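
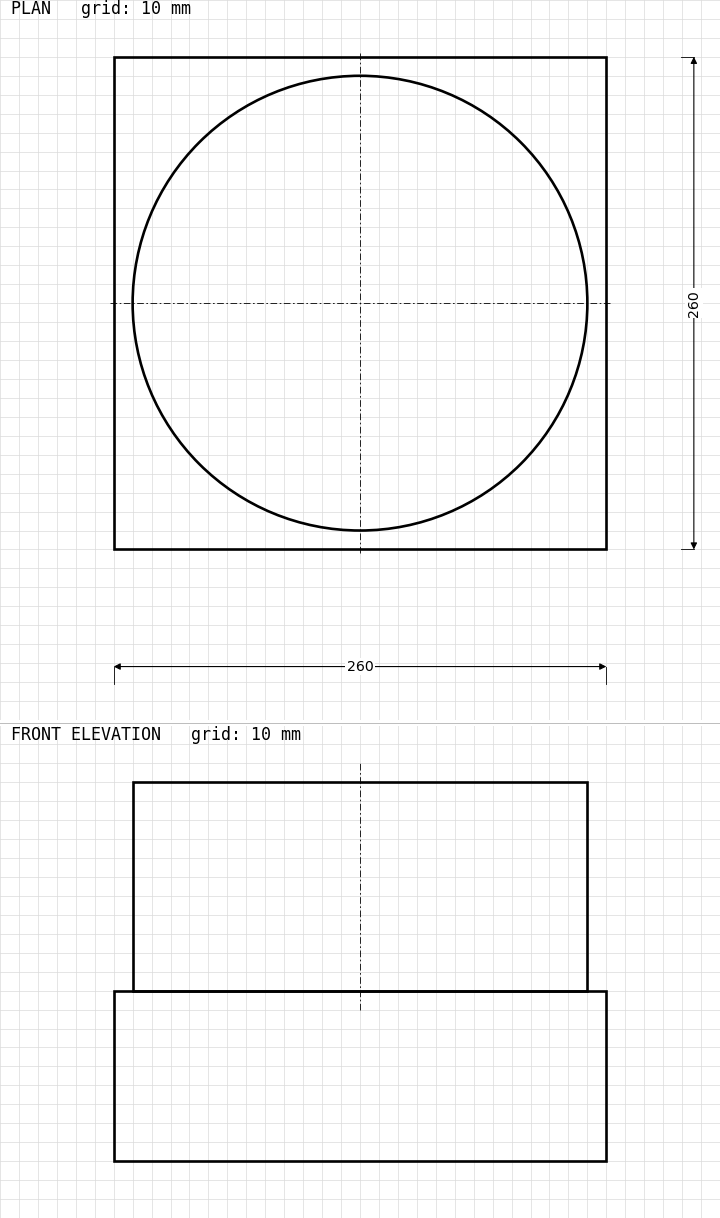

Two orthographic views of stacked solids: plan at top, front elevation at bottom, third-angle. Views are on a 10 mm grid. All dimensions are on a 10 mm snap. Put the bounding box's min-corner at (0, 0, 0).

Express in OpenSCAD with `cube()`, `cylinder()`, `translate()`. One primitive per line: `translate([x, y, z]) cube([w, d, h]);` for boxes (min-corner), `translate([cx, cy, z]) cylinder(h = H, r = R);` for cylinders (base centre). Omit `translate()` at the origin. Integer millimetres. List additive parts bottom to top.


cube([260, 260, 90]);
translate([130, 130, 90]) cylinder(h = 110, r = 120);


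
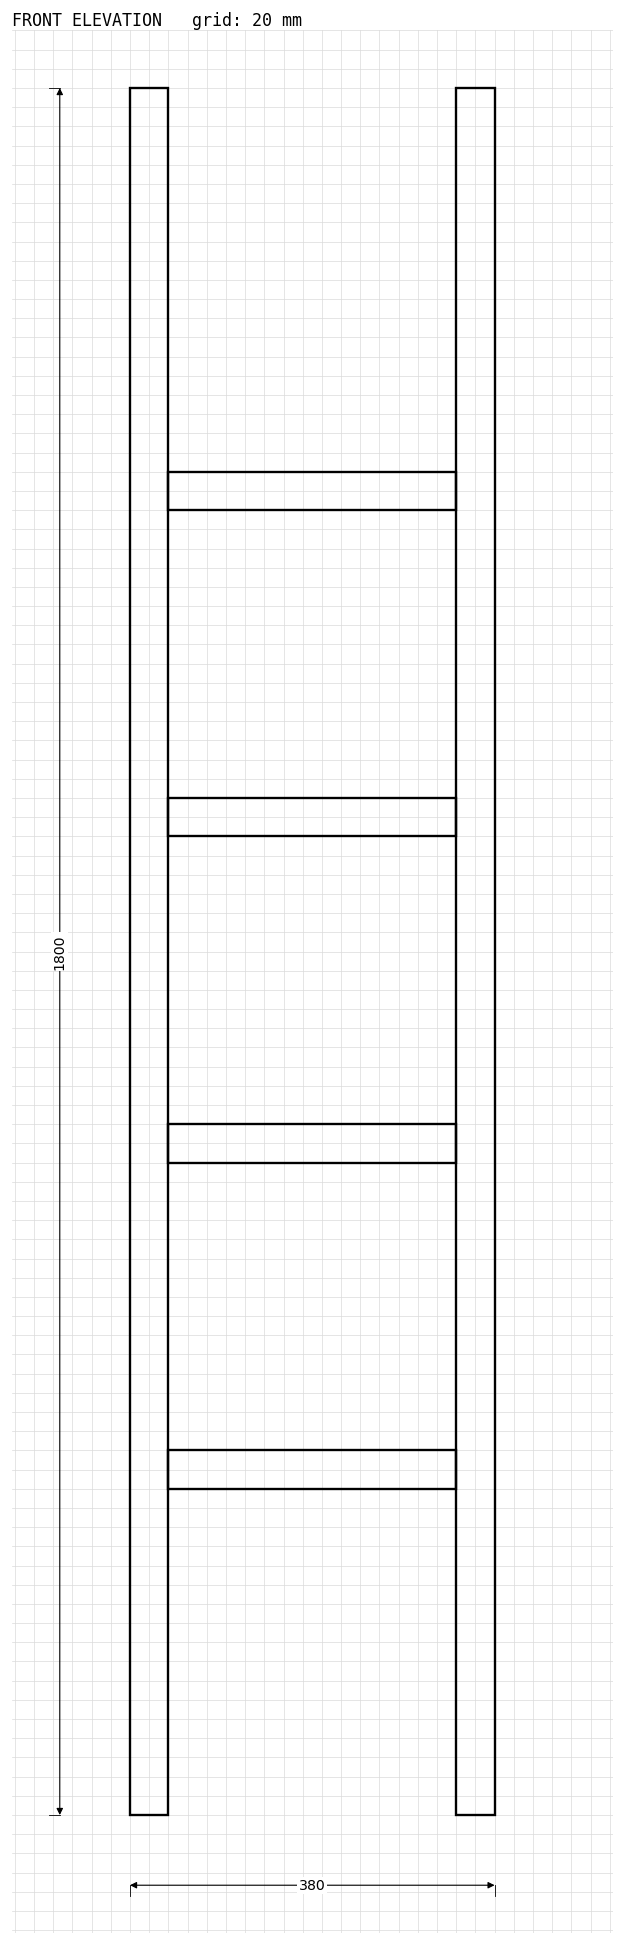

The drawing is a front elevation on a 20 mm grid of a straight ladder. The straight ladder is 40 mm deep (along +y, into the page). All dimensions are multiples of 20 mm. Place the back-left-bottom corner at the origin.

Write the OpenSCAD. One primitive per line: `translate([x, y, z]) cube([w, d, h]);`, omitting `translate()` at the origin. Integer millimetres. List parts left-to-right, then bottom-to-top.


cube([40, 40, 1800]);
translate([40, 0, 340]) cube([300, 40, 40]);
translate([40, 0, 680]) cube([300, 40, 40]);
translate([40, 0, 1020]) cube([300, 40, 40]);
translate([40, 0, 1360]) cube([300, 40, 40]);
translate([340, 0, 0]) cube([40, 40, 1800]);


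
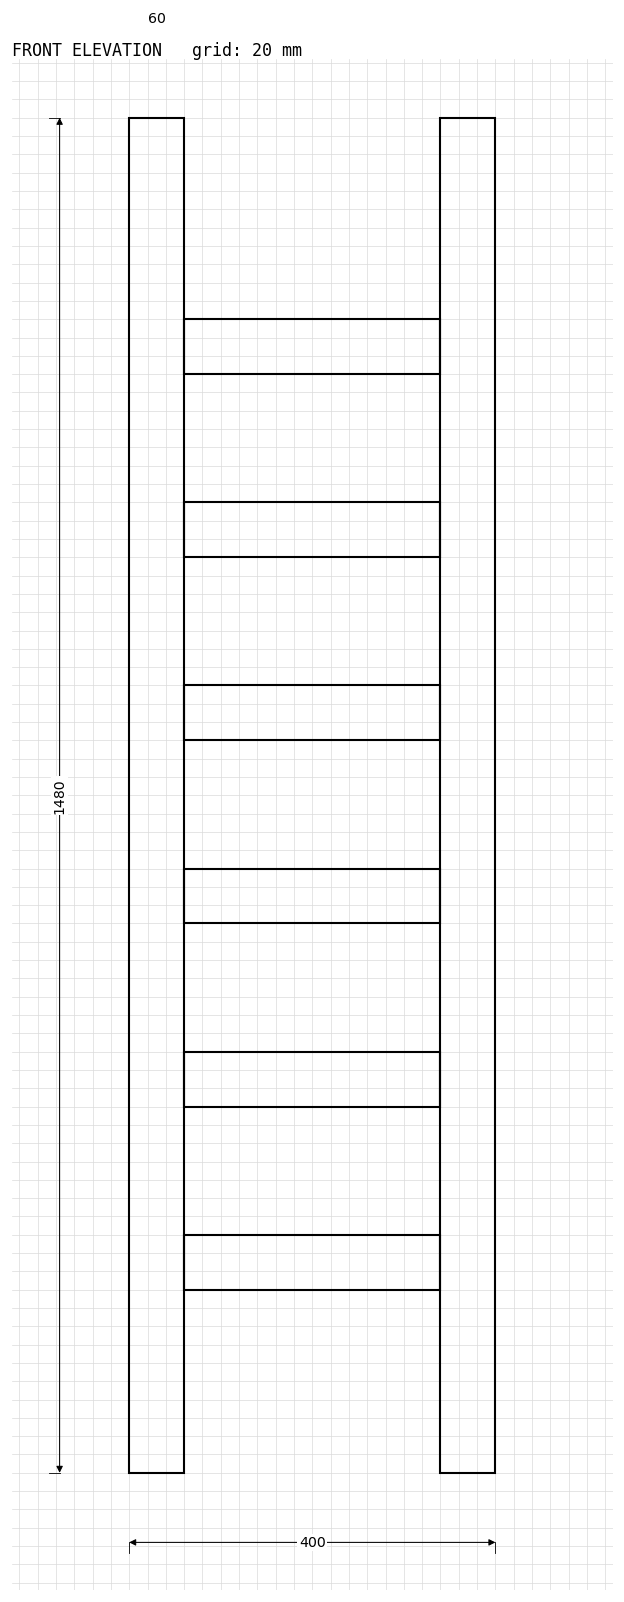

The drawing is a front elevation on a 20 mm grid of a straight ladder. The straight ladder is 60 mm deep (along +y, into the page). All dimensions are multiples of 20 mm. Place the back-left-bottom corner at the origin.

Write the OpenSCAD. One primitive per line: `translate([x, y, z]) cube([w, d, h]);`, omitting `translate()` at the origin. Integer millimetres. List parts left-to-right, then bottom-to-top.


cube([60, 60, 1480]);
translate([60, 0, 200]) cube([280, 60, 60]);
translate([60, 0, 400]) cube([280, 60, 60]);
translate([60, 0, 600]) cube([280, 60, 60]);
translate([60, 0, 800]) cube([280, 60, 60]);
translate([60, 0, 1000]) cube([280, 60, 60]);
translate([60, 0, 1200]) cube([280, 60, 60]);
translate([340, 0, 0]) cube([60, 60, 1480]);


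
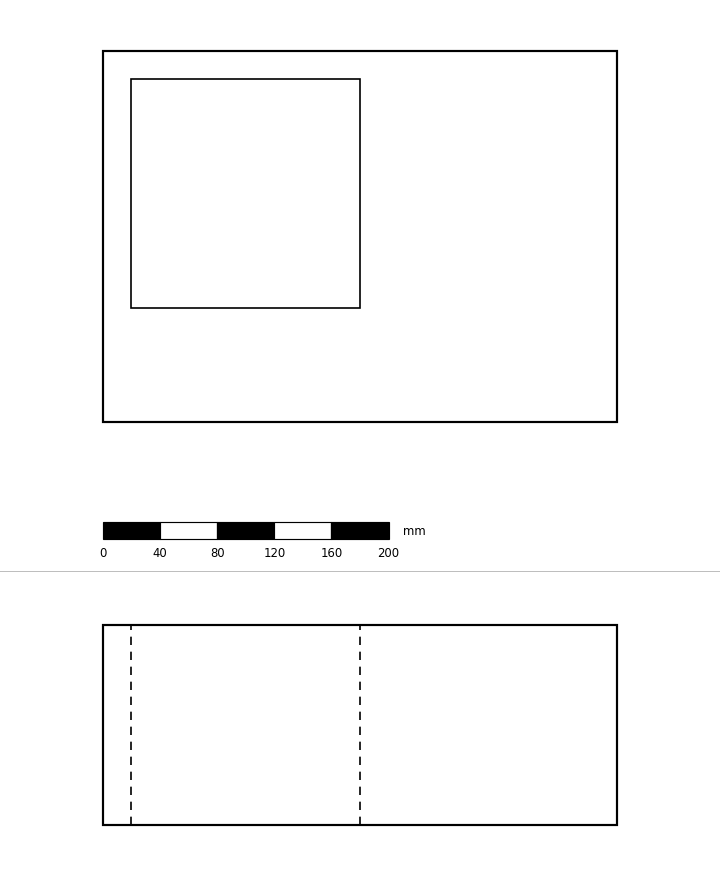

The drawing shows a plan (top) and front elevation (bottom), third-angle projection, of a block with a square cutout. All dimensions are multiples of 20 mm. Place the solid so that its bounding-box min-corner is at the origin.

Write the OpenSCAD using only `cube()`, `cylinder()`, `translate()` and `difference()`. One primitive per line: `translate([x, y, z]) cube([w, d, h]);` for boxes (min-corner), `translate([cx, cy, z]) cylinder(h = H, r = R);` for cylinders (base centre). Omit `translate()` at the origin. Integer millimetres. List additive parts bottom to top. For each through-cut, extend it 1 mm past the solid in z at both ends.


difference() {
  cube([360, 260, 140]);
  translate([20, 80, -1]) cube([160, 160, 142]);
}


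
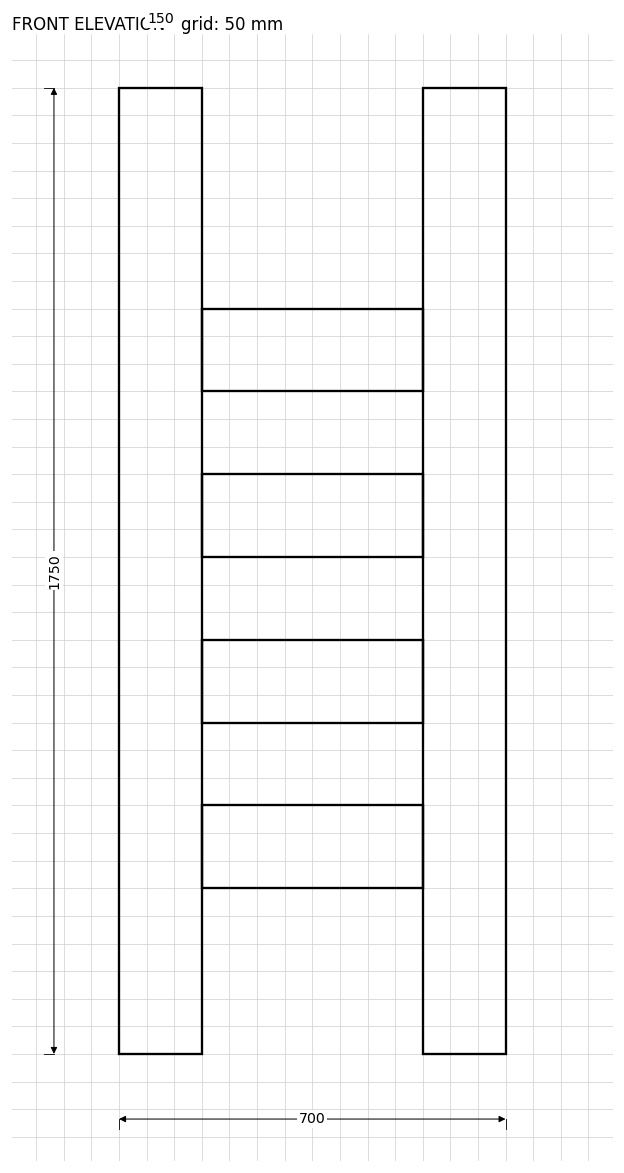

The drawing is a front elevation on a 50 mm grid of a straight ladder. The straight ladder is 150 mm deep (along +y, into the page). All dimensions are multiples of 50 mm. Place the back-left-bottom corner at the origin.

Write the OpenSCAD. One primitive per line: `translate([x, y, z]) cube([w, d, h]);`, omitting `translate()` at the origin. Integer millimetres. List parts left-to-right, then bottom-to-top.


cube([150, 150, 1750]);
translate([150, 0, 300]) cube([400, 150, 150]);
translate([150, 0, 600]) cube([400, 150, 150]);
translate([150, 0, 900]) cube([400, 150, 150]);
translate([150, 0, 1200]) cube([400, 150, 150]);
translate([550, 0, 0]) cube([150, 150, 1750]);


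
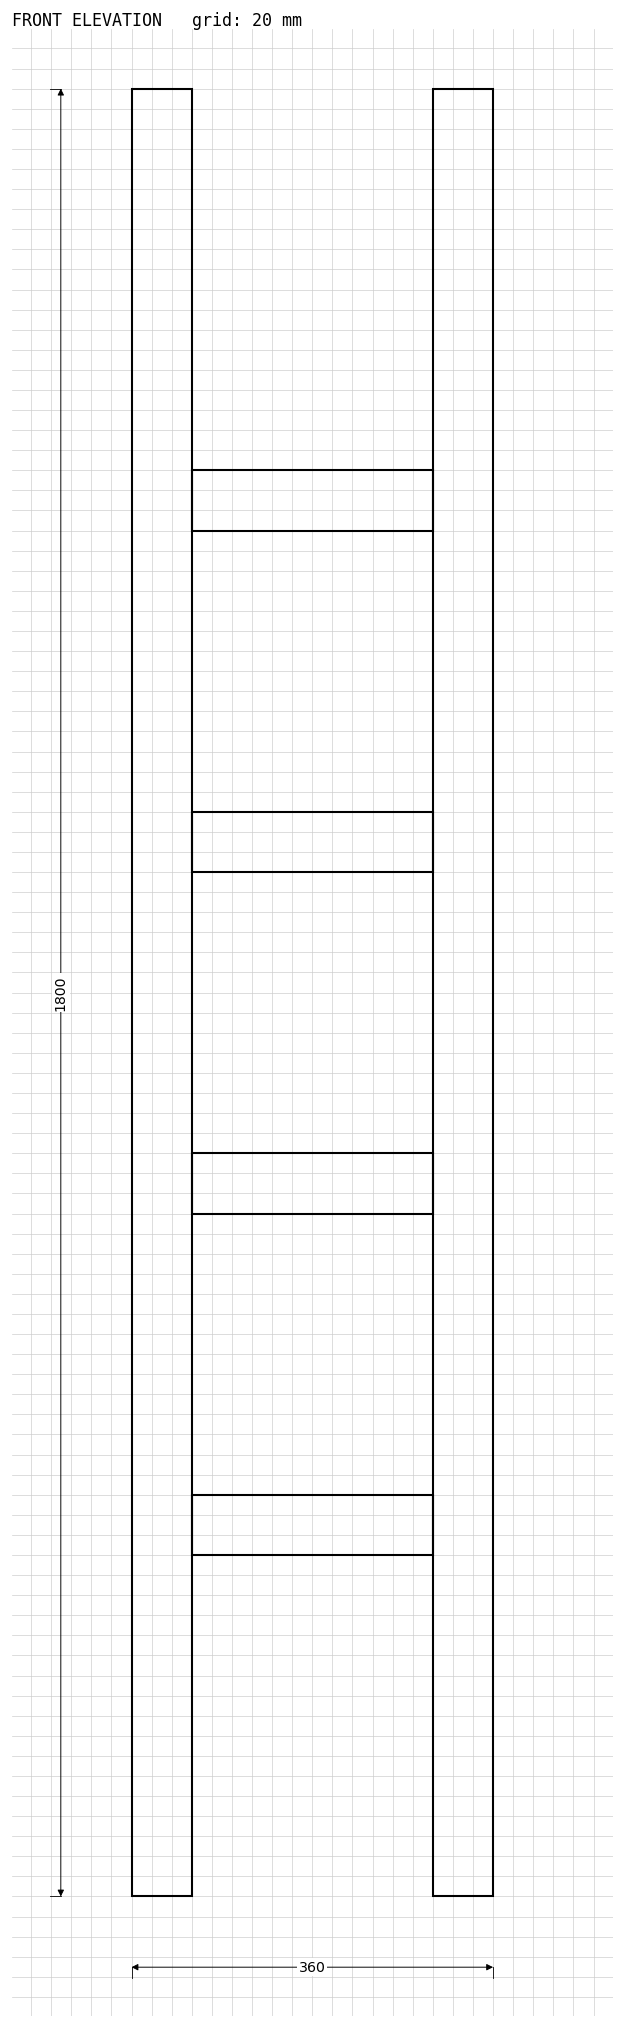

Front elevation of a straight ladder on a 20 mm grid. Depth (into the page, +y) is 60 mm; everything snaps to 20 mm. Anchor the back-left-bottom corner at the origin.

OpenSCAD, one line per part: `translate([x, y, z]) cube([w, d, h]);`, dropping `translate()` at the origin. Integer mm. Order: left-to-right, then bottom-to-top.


cube([60, 60, 1800]);
translate([60, 0, 340]) cube([240, 60, 60]);
translate([60, 0, 680]) cube([240, 60, 60]);
translate([60, 0, 1020]) cube([240, 60, 60]);
translate([60, 0, 1360]) cube([240, 60, 60]);
translate([300, 0, 0]) cube([60, 60, 1800]);


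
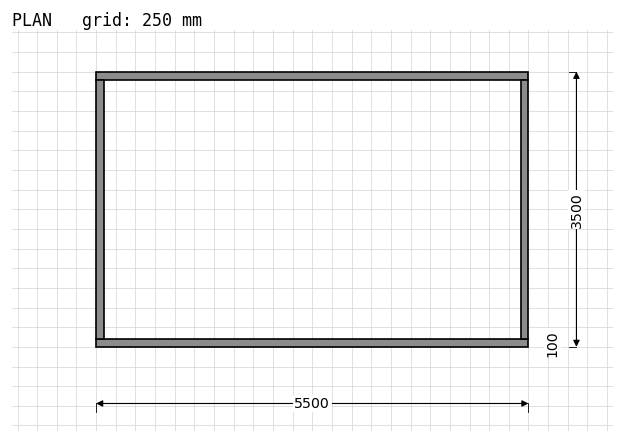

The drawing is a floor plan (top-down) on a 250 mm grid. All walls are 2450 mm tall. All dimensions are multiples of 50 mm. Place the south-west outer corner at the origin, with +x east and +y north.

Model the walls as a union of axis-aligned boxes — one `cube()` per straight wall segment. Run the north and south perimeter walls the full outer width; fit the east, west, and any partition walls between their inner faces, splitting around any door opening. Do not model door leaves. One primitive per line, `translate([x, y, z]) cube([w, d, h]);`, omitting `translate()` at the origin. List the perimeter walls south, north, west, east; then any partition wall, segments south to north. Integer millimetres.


cube([5500, 100, 2450]);
translate([0, 3400, 0]) cube([5500, 100, 2450]);
translate([0, 100, 0]) cube([100, 3300, 2450]);
translate([5400, 100, 0]) cube([100, 3300, 2450]);


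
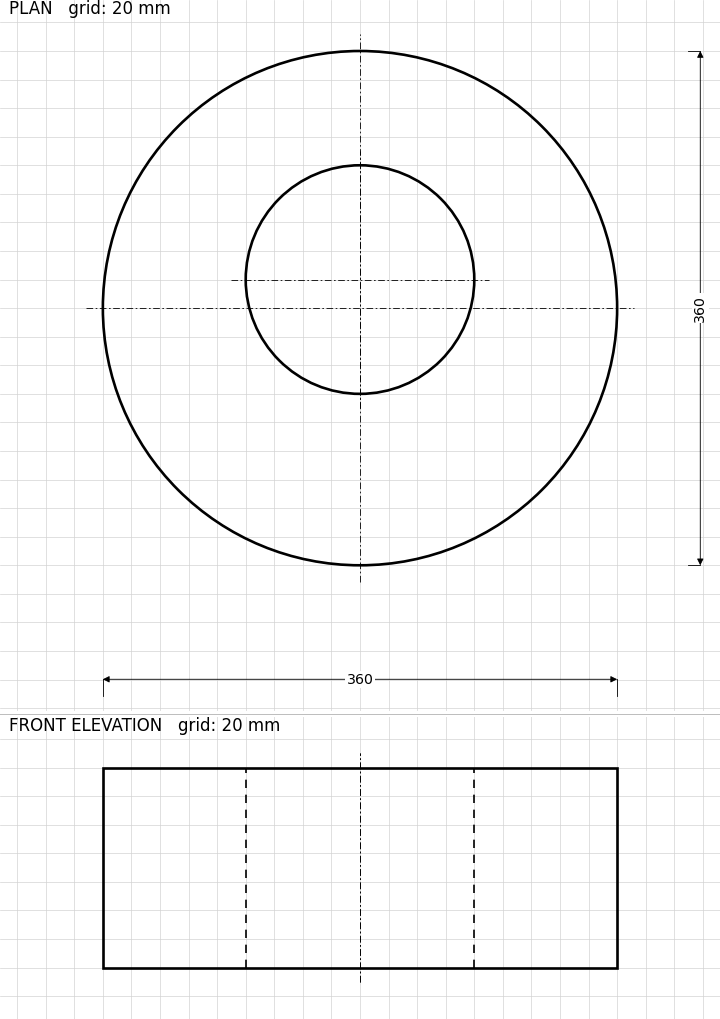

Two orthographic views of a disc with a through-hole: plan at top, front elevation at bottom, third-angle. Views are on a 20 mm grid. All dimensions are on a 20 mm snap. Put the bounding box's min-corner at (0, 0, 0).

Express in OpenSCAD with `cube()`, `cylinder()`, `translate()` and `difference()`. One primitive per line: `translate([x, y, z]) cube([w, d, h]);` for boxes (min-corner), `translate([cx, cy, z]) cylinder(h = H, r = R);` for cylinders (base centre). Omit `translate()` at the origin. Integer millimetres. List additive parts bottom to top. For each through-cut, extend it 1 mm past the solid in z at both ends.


difference() {
  translate([180, 180, 0]) cylinder(h = 140, r = 180);
  translate([180, 200, -1]) cylinder(h = 142, r = 80);
}


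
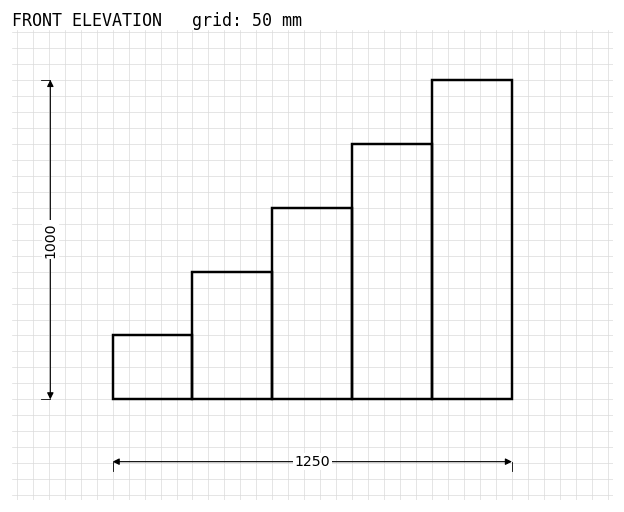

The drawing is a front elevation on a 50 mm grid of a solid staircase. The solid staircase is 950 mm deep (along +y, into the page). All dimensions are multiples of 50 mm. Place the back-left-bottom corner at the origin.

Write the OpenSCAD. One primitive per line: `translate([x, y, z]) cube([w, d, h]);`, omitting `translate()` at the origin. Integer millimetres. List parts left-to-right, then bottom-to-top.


cube([250, 950, 200]);
translate([250, 0, 0]) cube([250, 950, 400]);
translate([500, 0, 0]) cube([250, 950, 600]);
translate([750, 0, 0]) cube([250, 950, 800]);
translate([1000, 0, 0]) cube([250, 950, 1000]);


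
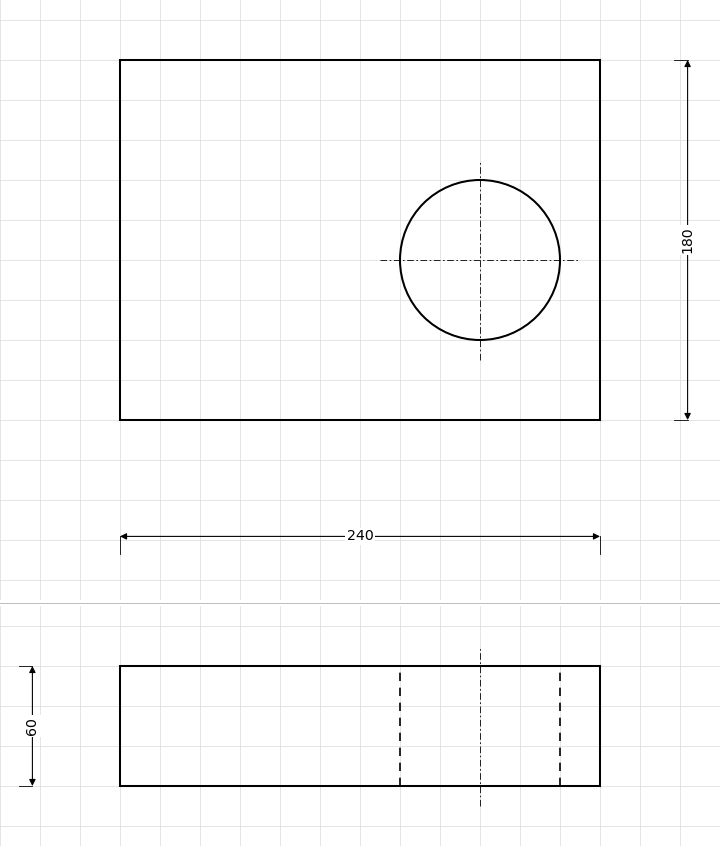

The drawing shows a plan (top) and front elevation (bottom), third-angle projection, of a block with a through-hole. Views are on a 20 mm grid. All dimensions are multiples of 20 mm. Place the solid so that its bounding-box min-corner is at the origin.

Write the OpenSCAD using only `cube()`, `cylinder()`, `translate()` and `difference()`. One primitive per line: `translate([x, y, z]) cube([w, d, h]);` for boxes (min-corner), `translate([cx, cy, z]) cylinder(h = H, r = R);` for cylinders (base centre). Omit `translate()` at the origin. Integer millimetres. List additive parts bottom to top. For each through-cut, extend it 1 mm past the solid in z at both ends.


difference() {
  cube([240, 180, 60]);
  translate([180, 80, -1]) cylinder(h = 62, r = 40);
}


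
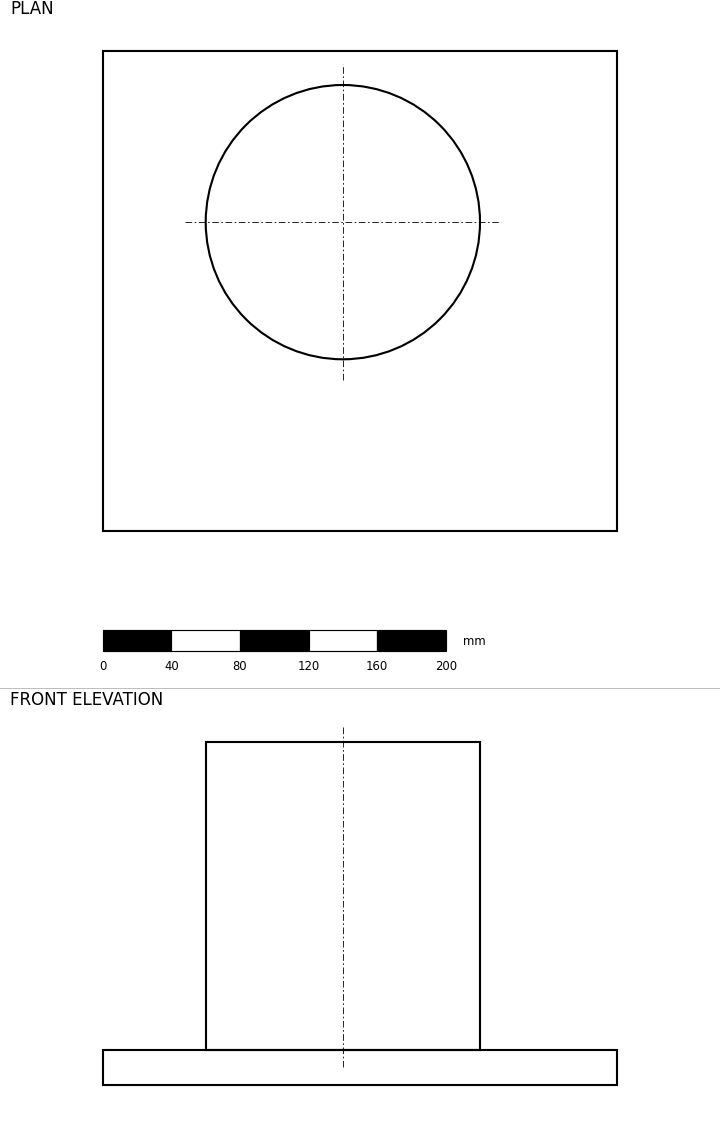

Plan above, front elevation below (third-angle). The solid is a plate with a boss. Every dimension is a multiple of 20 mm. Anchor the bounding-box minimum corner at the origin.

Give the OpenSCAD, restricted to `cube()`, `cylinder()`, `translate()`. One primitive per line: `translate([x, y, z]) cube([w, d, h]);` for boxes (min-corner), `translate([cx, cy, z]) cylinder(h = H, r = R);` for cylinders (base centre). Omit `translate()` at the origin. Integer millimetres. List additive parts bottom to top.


cube([300, 280, 20]);
translate([140, 180, 20]) cylinder(h = 180, r = 80);


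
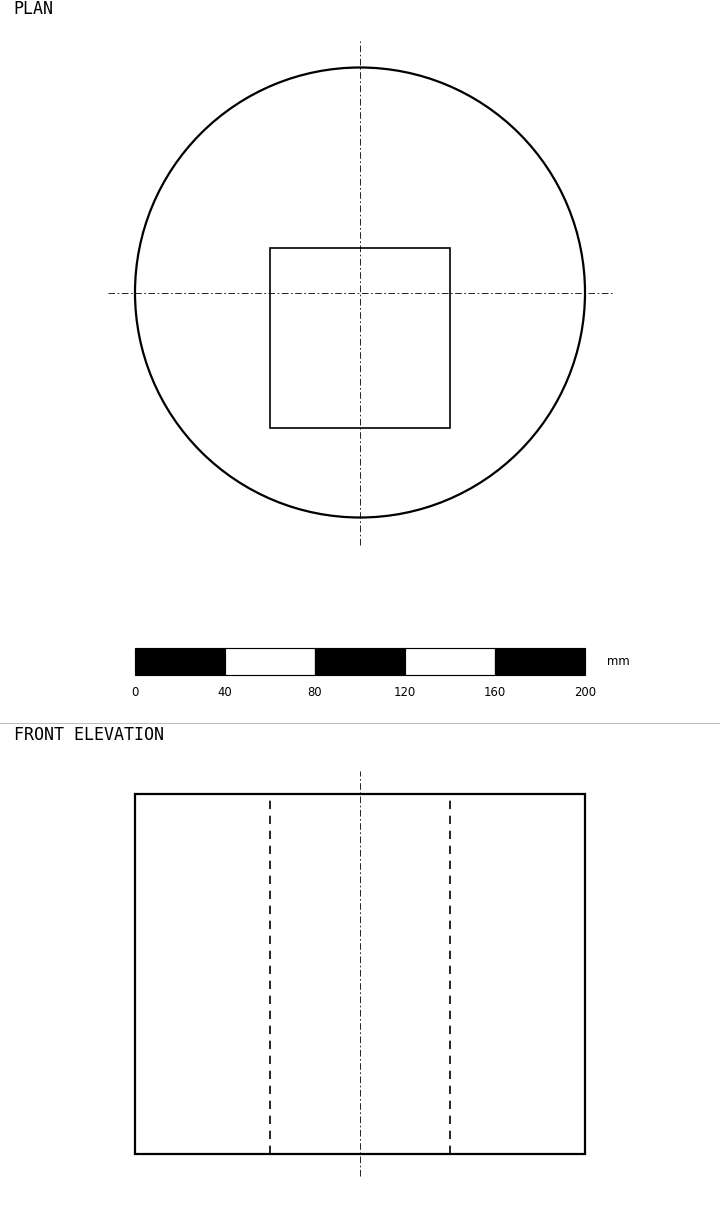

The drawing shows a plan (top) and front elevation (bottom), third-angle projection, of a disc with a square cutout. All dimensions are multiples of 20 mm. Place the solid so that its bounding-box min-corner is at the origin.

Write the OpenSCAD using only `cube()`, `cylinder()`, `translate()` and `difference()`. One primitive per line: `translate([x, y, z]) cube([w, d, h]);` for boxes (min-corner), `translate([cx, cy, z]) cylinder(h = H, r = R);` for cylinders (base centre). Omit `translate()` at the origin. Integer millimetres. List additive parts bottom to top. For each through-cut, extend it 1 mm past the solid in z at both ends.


difference() {
  translate([100, 100, 0]) cylinder(h = 160, r = 100);
  translate([60, 40, -1]) cube([80, 80, 162]);
}


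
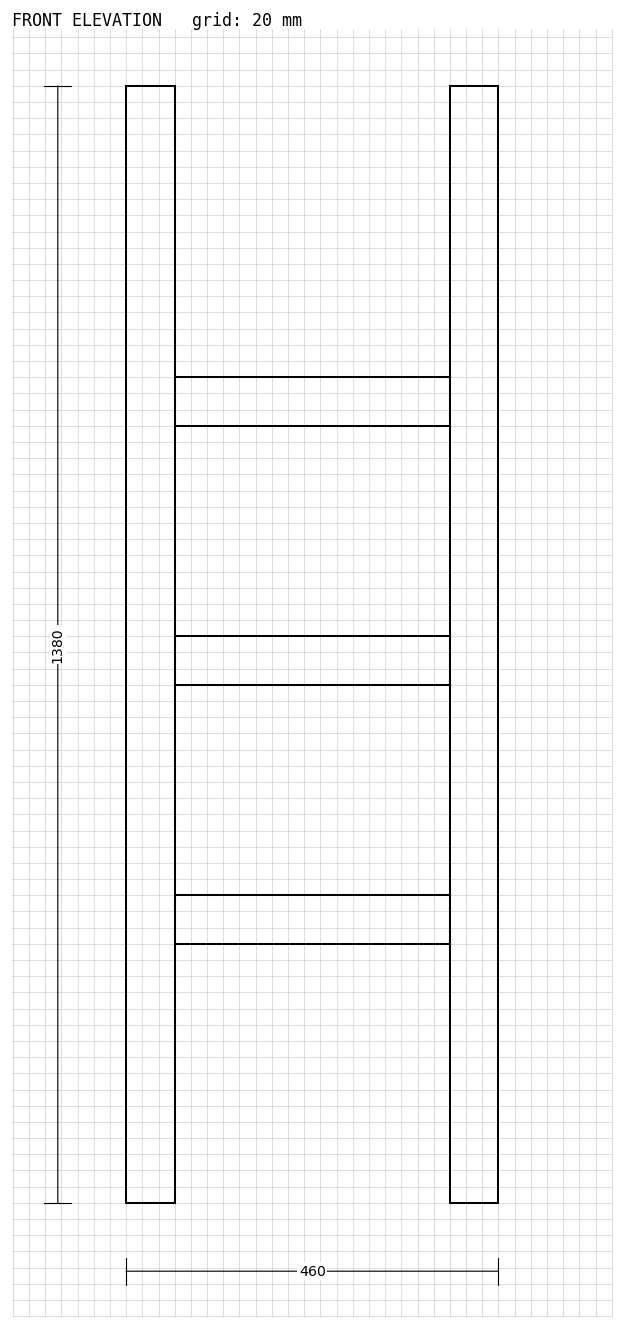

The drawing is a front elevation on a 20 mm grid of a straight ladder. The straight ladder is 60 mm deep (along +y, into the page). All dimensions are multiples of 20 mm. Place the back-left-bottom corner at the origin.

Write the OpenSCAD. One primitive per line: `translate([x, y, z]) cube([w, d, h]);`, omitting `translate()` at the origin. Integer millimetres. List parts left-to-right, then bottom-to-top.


cube([60, 60, 1380]);
translate([60, 0, 320]) cube([340, 60, 60]);
translate([60, 0, 640]) cube([340, 60, 60]);
translate([60, 0, 960]) cube([340, 60, 60]);
translate([400, 0, 0]) cube([60, 60, 1380]);


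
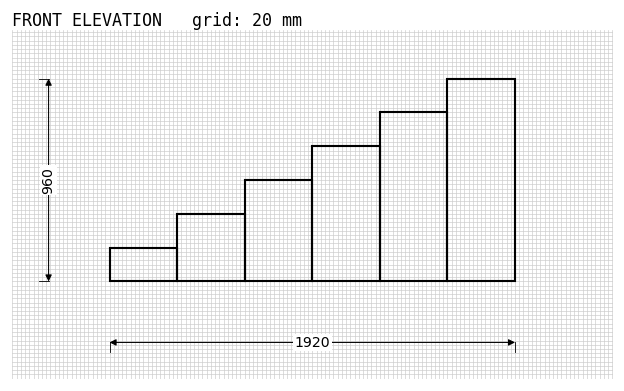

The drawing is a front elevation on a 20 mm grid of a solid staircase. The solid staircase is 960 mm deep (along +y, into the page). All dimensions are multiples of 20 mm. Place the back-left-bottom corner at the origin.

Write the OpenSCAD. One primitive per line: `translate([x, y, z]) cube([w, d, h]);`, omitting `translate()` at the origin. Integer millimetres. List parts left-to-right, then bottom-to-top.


cube([320, 960, 160]);
translate([320, 0, 0]) cube([320, 960, 320]);
translate([640, 0, 0]) cube([320, 960, 480]);
translate([960, 0, 0]) cube([320, 960, 640]);
translate([1280, 0, 0]) cube([320, 960, 800]);
translate([1600, 0, 0]) cube([320, 960, 960]);


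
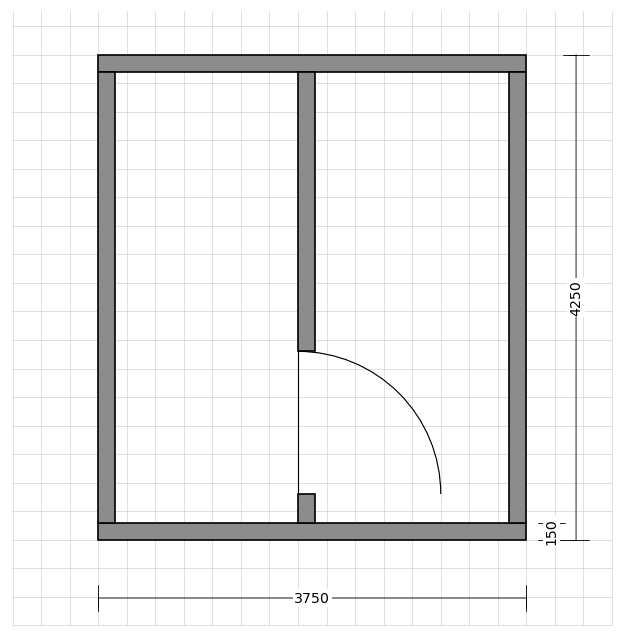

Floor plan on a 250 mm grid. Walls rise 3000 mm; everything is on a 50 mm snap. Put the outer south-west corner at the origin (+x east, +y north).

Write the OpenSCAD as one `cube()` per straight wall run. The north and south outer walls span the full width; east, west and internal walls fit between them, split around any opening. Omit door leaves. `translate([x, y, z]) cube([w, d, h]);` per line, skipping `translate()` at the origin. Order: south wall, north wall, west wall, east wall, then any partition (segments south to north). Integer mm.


cube([3750, 150, 3000]);
translate([0, 4100, 0]) cube([3750, 150, 3000]);
translate([0, 150, 0]) cube([150, 3950, 3000]);
translate([3600, 150, 0]) cube([150, 3950, 3000]);
translate([1750, 150, 0]) cube([150, 250, 3000]);
translate([1750, 1650, 0]) cube([150, 2450, 3000]);


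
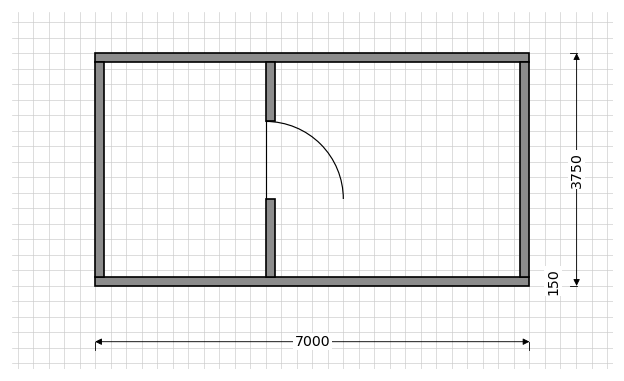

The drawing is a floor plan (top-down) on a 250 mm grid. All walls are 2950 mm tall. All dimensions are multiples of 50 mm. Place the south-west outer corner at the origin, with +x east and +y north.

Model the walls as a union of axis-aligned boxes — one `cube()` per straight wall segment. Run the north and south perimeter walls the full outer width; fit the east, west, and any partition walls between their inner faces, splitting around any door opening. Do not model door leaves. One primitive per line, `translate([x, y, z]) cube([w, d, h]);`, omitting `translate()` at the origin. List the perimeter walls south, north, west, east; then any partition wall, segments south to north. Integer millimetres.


cube([7000, 150, 2950]);
translate([0, 3600, 0]) cube([7000, 150, 2950]);
translate([0, 150, 0]) cube([150, 3450, 2950]);
translate([6850, 150, 0]) cube([150, 3450, 2950]);
translate([2750, 150, 0]) cube([150, 1250, 2950]);
translate([2750, 2650, 0]) cube([150, 950, 2950]);


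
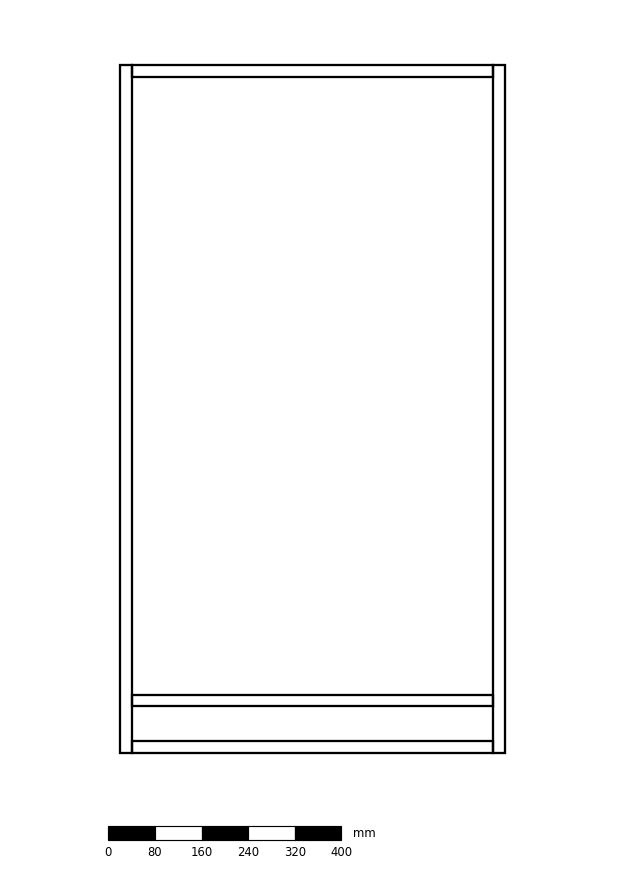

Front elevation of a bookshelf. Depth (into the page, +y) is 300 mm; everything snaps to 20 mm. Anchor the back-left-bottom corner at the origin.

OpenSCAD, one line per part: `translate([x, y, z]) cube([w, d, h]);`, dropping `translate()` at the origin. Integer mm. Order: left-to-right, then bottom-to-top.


cube([20, 300, 1180]);
translate([20, 0, 0]) cube([620, 300, 20]);
translate([20, 0, 80]) cube([620, 300, 20]);
translate([20, 0, 1160]) cube([620, 300, 20]);
translate([640, 0, 0]) cube([20, 300, 1180]);


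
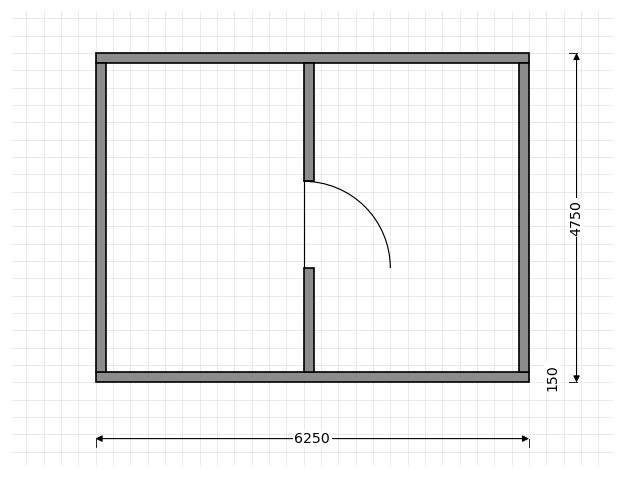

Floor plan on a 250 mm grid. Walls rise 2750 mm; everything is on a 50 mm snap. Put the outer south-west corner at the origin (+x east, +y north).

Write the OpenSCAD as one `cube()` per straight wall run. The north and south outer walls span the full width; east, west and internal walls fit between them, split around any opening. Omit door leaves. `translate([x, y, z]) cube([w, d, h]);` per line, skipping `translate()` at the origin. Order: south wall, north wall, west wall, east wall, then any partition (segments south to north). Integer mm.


cube([6250, 150, 2750]);
translate([0, 4600, 0]) cube([6250, 150, 2750]);
translate([0, 150, 0]) cube([150, 4450, 2750]);
translate([6100, 150, 0]) cube([150, 4450, 2750]);
translate([3000, 150, 0]) cube([150, 1500, 2750]);
translate([3000, 2900, 0]) cube([150, 1700, 2750]);


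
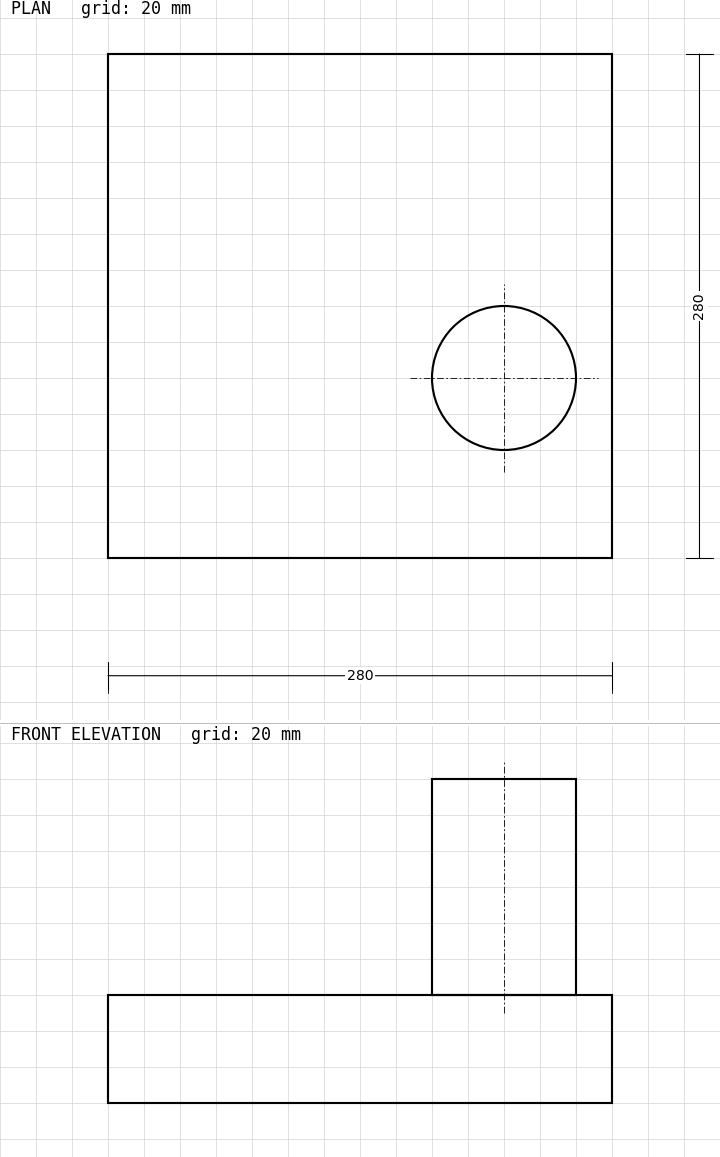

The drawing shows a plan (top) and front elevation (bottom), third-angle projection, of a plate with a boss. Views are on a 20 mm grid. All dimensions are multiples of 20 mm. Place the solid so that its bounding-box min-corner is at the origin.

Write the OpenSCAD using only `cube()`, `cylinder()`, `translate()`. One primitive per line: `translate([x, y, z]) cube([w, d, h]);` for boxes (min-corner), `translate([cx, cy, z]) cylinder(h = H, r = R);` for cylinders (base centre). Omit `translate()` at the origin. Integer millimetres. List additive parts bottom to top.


cube([280, 280, 60]);
translate([220, 100, 60]) cylinder(h = 120, r = 40);


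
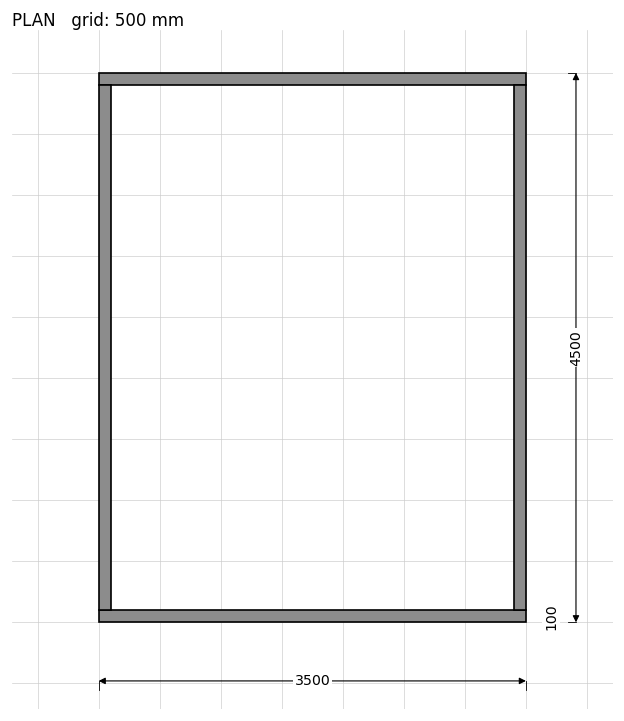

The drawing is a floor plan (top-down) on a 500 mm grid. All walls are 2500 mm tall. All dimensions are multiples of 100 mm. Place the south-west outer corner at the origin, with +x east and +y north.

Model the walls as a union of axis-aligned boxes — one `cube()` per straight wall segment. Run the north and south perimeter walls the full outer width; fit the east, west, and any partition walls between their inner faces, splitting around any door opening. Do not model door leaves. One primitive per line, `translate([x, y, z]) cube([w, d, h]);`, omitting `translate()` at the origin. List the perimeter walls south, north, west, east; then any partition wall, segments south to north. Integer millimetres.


cube([3500, 100, 2500]);
translate([0, 4400, 0]) cube([3500, 100, 2500]);
translate([0, 100, 0]) cube([100, 4300, 2500]);
translate([3400, 100, 0]) cube([100, 4300, 2500]);


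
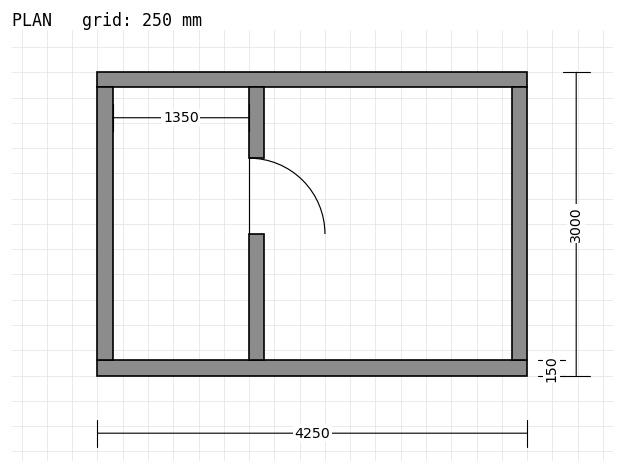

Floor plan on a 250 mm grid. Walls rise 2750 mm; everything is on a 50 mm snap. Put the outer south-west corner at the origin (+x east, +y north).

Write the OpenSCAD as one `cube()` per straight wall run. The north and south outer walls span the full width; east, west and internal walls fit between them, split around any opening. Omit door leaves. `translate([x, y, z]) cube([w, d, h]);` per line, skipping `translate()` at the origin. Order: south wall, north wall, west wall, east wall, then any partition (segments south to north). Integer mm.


cube([4250, 150, 2750]);
translate([0, 2850, 0]) cube([4250, 150, 2750]);
translate([0, 150, 0]) cube([150, 2700, 2750]);
translate([4100, 150, 0]) cube([150, 2700, 2750]);
translate([1500, 150, 0]) cube([150, 1250, 2750]);
translate([1500, 2150, 0]) cube([150, 700, 2750]);


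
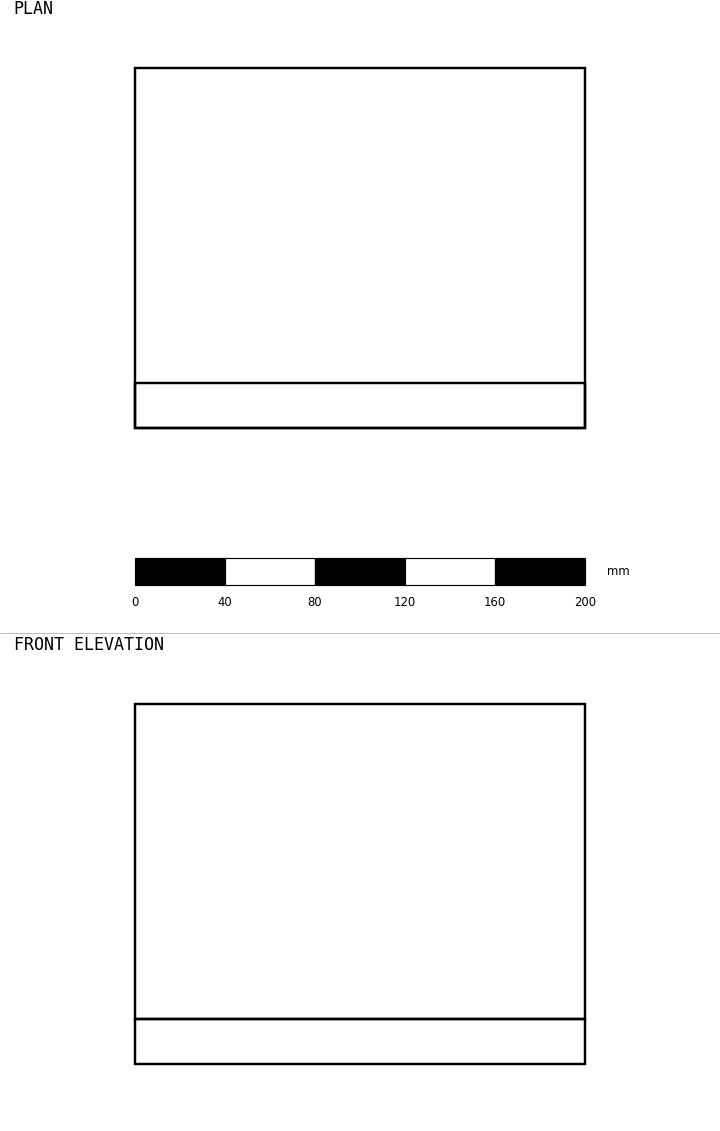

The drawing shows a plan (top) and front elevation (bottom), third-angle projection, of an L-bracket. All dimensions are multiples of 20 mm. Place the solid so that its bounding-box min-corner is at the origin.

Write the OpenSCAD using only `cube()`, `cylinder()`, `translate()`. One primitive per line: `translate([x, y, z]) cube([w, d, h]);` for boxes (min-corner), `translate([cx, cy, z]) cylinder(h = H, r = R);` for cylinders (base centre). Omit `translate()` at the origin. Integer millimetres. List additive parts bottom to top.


cube([200, 160, 20]);
translate([0, 0, 20]) cube([200, 20, 140]);


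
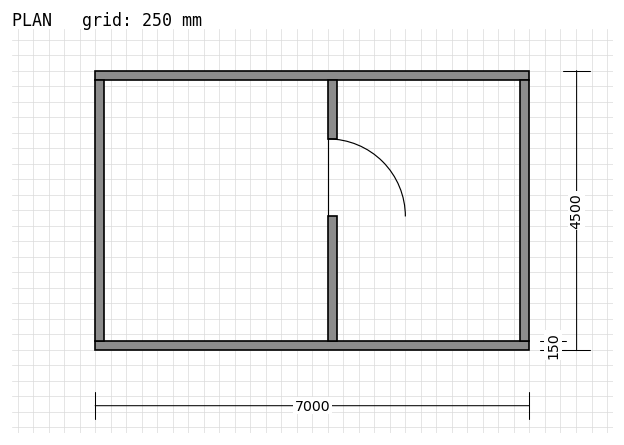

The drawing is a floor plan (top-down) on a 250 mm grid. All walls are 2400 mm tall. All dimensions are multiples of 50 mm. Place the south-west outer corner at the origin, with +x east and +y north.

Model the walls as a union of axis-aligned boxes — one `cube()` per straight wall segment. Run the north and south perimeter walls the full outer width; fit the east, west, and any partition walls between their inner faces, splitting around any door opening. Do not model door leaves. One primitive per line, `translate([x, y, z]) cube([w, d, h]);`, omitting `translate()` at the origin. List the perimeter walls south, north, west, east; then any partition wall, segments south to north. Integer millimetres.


cube([7000, 150, 2400]);
translate([0, 4350, 0]) cube([7000, 150, 2400]);
translate([0, 150, 0]) cube([150, 4200, 2400]);
translate([6850, 150, 0]) cube([150, 4200, 2400]);
translate([3750, 150, 0]) cube([150, 2000, 2400]);
translate([3750, 3400, 0]) cube([150, 950, 2400]);


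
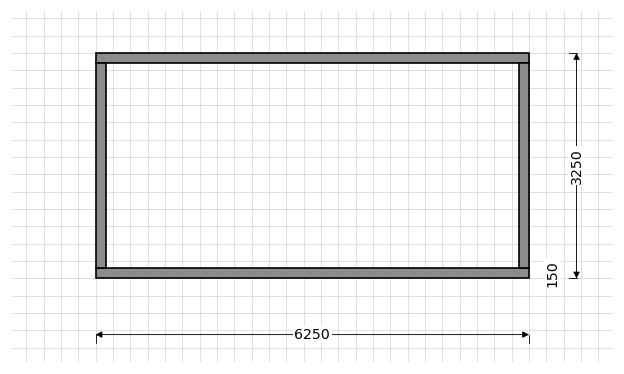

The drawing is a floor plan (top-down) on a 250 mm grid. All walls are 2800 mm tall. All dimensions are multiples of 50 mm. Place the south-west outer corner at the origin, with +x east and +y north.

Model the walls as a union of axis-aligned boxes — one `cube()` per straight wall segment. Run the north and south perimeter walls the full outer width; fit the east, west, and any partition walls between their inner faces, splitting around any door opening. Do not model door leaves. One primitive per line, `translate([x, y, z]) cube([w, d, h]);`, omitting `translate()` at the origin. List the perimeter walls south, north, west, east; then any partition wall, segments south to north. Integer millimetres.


cube([6250, 150, 2800]);
translate([0, 3100, 0]) cube([6250, 150, 2800]);
translate([0, 150, 0]) cube([150, 2950, 2800]);
translate([6100, 150, 0]) cube([150, 2950, 2800]);


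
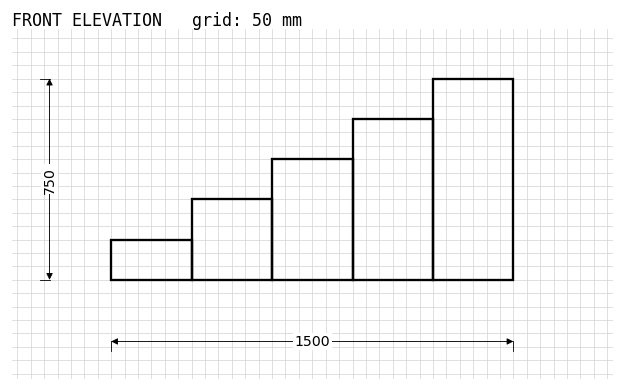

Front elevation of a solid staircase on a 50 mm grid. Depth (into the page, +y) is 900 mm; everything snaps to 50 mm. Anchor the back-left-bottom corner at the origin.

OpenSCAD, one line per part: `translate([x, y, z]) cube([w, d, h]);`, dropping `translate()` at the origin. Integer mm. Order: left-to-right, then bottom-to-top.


cube([300, 900, 150]);
translate([300, 0, 0]) cube([300, 900, 300]);
translate([600, 0, 0]) cube([300, 900, 450]);
translate([900, 0, 0]) cube([300, 900, 600]);
translate([1200, 0, 0]) cube([300, 900, 750]);


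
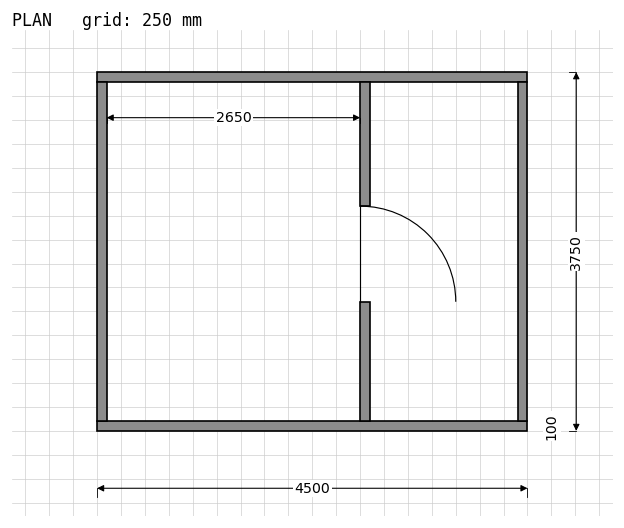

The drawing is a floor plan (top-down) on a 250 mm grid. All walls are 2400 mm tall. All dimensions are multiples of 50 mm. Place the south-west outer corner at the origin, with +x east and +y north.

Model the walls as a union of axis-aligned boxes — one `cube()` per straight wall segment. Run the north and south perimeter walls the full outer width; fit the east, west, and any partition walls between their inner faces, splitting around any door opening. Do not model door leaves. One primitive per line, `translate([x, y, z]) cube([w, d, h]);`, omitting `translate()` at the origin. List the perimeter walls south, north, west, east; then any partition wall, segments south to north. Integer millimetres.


cube([4500, 100, 2400]);
translate([0, 3650, 0]) cube([4500, 100, 2400]);
translate([0, 100, 0]) cube([100, 3550, 2400]);
translate([4400, 100, 0]) cube([100, 3550, 2400]);
translate([2750, 100, 0]) cube([100, 1250, 2400]);
translate([2750, 2350, 0]) cube([100, 1300, 2400]);


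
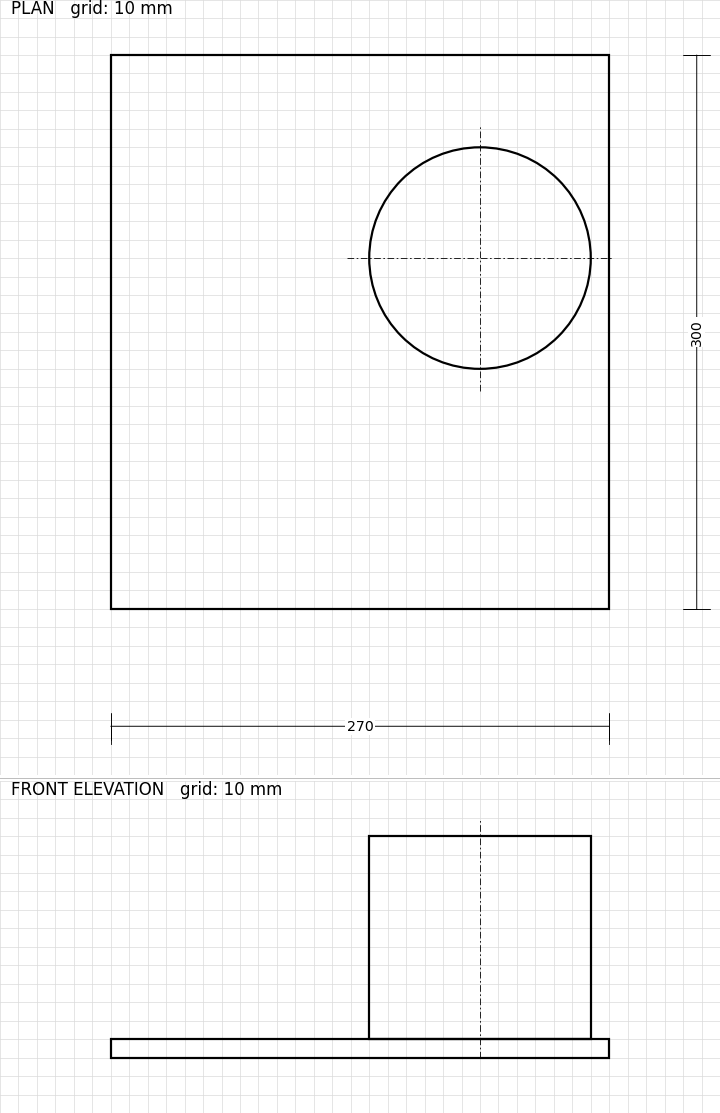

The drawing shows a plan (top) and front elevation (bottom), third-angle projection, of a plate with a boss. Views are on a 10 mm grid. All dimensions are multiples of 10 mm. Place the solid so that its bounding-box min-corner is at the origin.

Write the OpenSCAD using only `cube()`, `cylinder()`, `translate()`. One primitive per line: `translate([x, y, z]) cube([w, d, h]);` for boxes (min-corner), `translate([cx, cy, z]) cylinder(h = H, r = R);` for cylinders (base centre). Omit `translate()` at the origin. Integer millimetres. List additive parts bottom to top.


cube([270, 300, 10]);
translate([200, 190, 10]) cylinder(h = 110, r = 60);


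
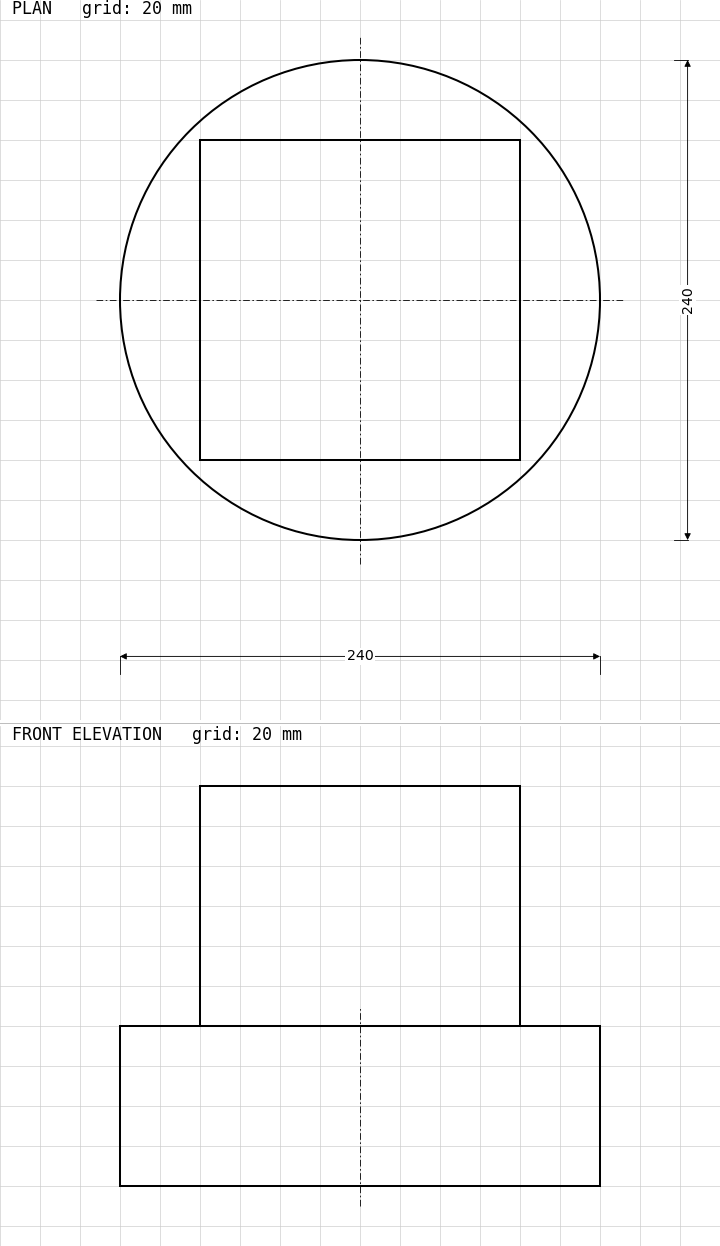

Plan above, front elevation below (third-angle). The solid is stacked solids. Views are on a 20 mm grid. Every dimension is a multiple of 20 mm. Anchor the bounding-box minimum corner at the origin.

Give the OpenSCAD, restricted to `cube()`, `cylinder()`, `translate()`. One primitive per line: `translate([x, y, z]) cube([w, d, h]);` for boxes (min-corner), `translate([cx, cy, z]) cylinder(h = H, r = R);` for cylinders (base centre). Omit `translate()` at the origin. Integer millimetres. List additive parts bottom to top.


translate([120, 120, 0]) cylinder(h = 80, r = 120);
translate([40, 40, 80]) cube([160, 160, 120]);


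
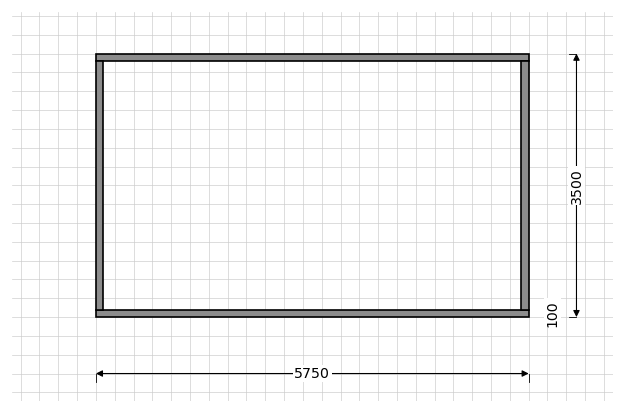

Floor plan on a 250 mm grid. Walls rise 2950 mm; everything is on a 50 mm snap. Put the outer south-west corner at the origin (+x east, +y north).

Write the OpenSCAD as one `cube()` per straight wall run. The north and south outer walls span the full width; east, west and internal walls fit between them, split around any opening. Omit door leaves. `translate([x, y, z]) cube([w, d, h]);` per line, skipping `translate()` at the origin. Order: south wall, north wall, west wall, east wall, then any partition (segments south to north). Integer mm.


cube([5750, 100, 2950]);
translate([0, 3400, 0]) cube([5750, 100, 2950]);
translate([0, 100, 0]) cube([100, 3300, 2950]);
translate([5650, 100, 0]) cube([100, 3300, 2950]);


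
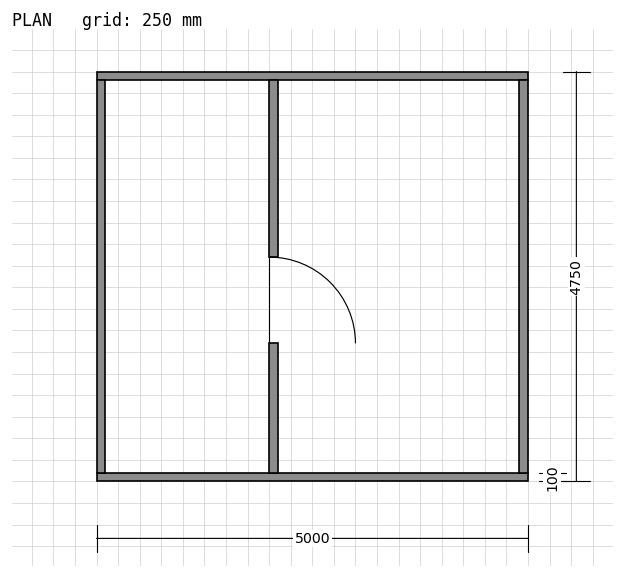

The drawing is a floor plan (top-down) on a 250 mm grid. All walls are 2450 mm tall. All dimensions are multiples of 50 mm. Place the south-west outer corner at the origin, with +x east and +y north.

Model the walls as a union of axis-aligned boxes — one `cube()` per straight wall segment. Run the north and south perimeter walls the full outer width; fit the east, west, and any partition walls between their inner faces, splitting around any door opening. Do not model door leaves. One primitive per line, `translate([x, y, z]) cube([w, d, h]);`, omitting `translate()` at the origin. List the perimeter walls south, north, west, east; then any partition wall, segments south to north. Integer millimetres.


cube([5000, 100, 2450]);
translate([0, 4650, 0]) cube([5000, 100, 2450]);
translate([0, 100, 0]) cube([100, 4550, 2450]);
translate([4900, 100, 0]) cube([100, 4550, 2450]);
translate([2000, 100, 0]) cube([100, 1500, 2450]);
translate([2000, 2600, 0]) cube([100, 2050, 2450]);


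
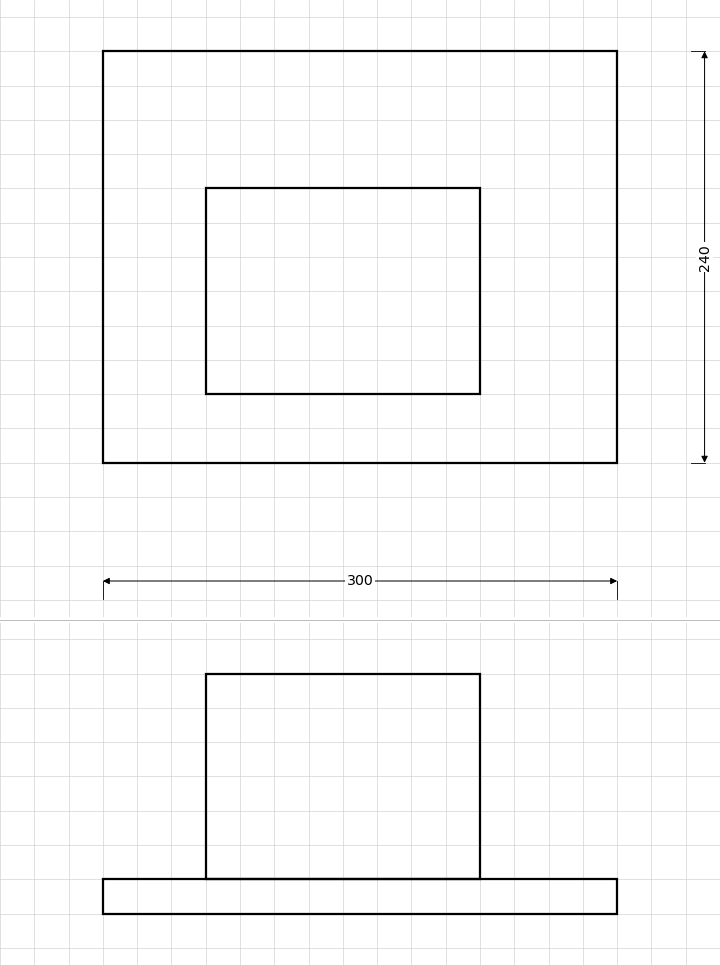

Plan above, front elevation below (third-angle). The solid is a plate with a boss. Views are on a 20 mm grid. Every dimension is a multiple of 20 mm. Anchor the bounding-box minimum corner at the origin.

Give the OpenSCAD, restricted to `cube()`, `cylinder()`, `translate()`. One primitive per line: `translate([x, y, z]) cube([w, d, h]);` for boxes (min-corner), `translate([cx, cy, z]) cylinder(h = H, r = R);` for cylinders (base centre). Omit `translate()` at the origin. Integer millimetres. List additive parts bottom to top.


cube([300, 240, 20]);
translate([60, 40, 20]) cube([160, 120, 120]);


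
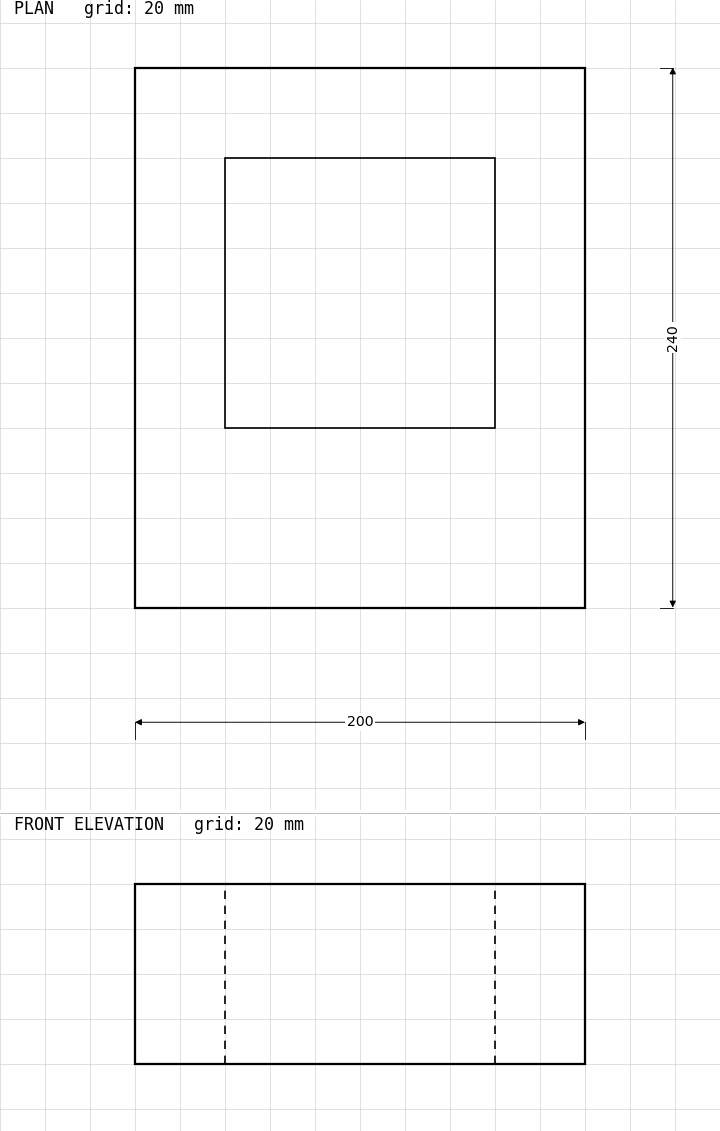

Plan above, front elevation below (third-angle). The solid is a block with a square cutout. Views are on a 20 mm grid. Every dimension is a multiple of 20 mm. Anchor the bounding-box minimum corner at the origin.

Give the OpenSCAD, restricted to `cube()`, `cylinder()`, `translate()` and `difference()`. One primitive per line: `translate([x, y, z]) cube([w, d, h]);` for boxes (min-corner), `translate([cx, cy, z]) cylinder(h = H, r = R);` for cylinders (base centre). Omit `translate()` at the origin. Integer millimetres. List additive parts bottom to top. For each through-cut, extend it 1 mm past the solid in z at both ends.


difference() {
  cube([200, 240, 80]);
  translate([40, 80, -1]) cube([120, 120, 82]);
}


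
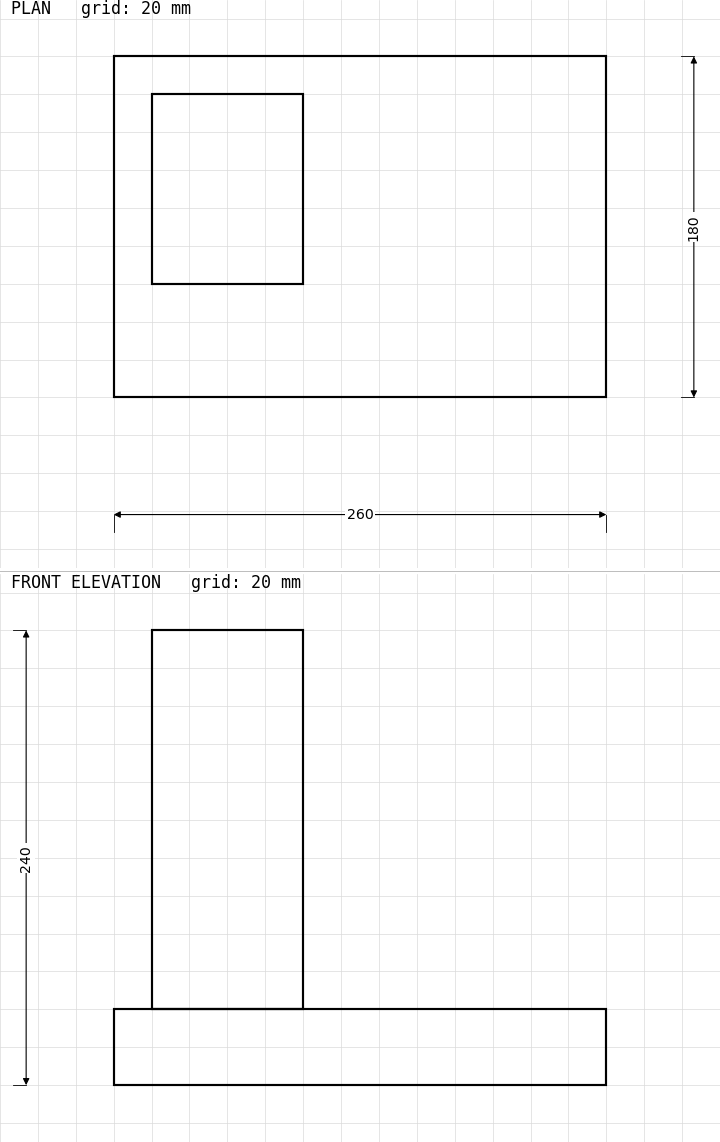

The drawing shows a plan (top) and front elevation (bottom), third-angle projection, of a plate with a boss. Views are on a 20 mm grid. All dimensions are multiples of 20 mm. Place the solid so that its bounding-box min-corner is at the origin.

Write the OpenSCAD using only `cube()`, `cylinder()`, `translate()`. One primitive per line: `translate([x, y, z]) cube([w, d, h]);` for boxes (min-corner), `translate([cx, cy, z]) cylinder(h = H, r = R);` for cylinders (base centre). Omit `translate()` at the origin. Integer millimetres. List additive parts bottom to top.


cube([260, 180, 40]);
translate([20, 60, 40]) cube([80, 100, 200]);


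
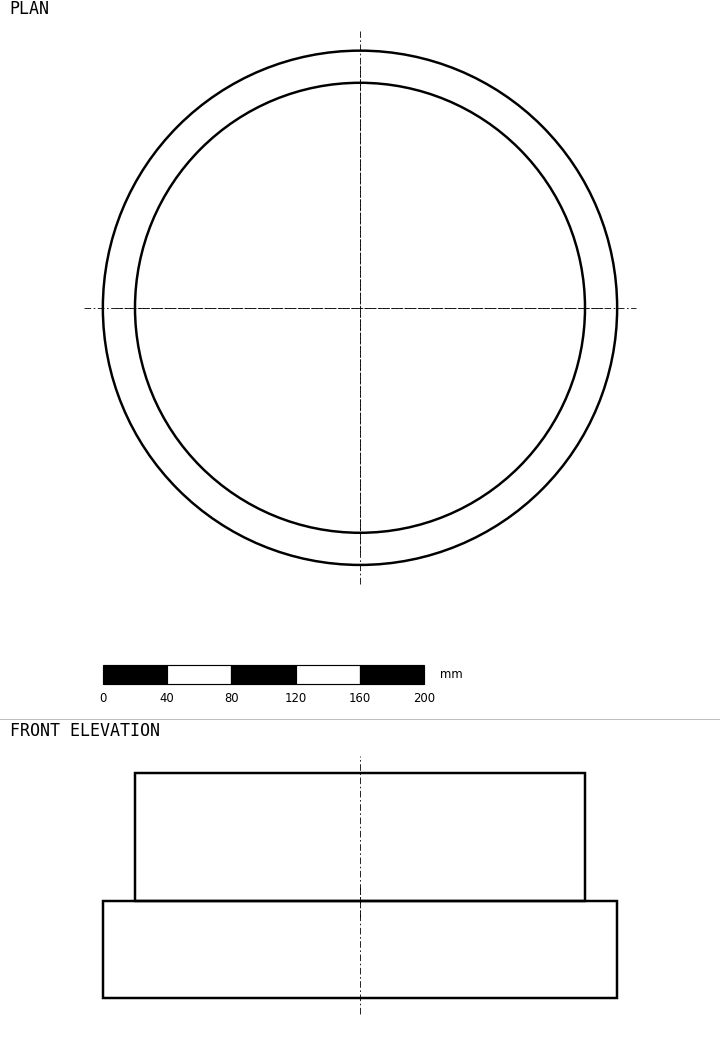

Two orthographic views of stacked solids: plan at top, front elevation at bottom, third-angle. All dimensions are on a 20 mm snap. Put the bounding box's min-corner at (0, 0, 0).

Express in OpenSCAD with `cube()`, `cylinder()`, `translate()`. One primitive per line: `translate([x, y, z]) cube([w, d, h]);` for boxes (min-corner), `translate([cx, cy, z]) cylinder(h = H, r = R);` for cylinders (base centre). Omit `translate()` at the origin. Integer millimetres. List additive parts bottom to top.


translate([160, 160, 0]) cylinder(h = 60, r = 160);
translate([160, 160, 60]) cylinder(h = 80, r = 140);


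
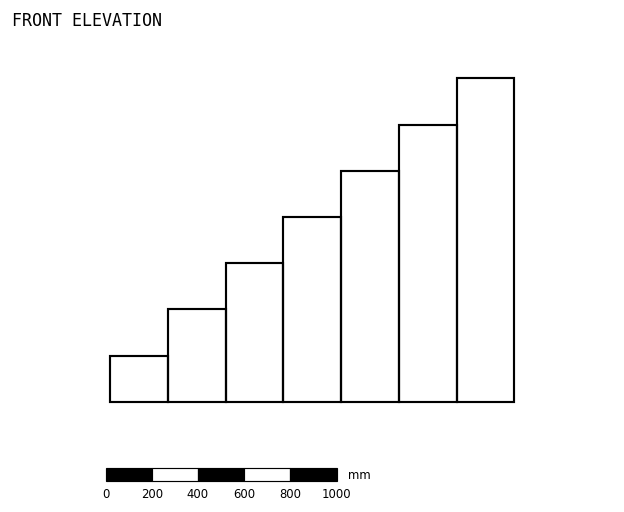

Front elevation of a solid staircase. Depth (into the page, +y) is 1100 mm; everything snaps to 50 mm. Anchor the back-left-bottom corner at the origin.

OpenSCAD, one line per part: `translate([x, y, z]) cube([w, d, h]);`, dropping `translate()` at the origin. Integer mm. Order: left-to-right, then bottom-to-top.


cube([250, 1100, 200]);
translate([250, 0, 0]) cube([250, 1100, 400]);
translate([500, 0, 0]) cube([250, 1100, 600]);
translate([750, 0, 0]) cube([250, 1100, 800]);
translate([1000, 0, 0]) cube([250, 1100, 1000]);
translate([1250, 0, 0]) cube([250, 1100, 1200]);
translate([1500, 0, 0]) cube([250, 1100, 1400]);


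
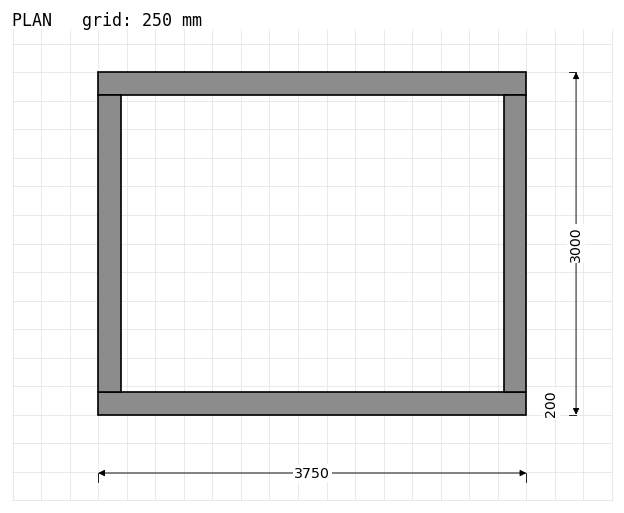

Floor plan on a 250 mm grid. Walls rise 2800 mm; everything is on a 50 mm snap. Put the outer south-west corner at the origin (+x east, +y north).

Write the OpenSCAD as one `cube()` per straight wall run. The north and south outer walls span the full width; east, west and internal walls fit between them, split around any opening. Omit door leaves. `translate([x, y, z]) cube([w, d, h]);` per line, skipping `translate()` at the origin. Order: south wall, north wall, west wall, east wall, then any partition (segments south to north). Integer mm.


cube([3750, 200, 2800]);
translate([0, 2800, 0]) cube([3750, 200, 2800]);
translate([0, 200, 0]) cube([200, 2600, 2800]);
translate([3550, 200, 0]) cube([200, 2600, 2800]);
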